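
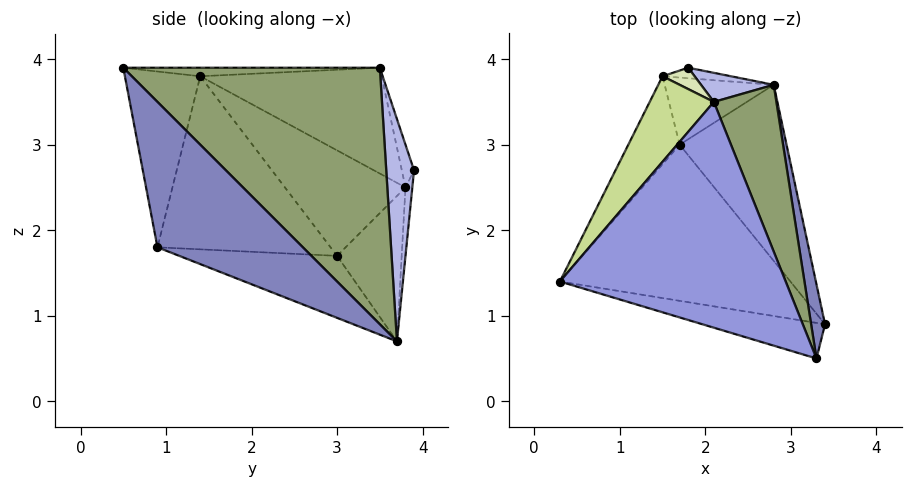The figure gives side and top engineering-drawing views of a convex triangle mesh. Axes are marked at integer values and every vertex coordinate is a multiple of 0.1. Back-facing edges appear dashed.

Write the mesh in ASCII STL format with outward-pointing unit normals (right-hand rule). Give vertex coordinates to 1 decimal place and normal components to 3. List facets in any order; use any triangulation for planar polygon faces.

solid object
 facet normal -0.276 -0.942 -0.193
  outer loop
   vertex 3.3 0.5 3.9
   vertex 0.3 1.4 3.8
   vertex 3.4 0.9 1.8
  endloop
 endfacet
 facet normal 0.966 0.243 0.092
  outer loop
   vertex 2.8 3.7 0.7
   vertex 3.3 0.5 3.9
   vertex 3.4 0.9 1.8
  endloop
 endfacet
 facet normal -0.038 -0.015 0.999
  outer loop
   vertex 2.1 3.5 3.9
   vertex 0.3 1.4 3.8
   vertex 3.3 0.5 3.9
  endloop
 endfacet
 facet normal 0.494 0.855 0.161
  outer loop
   vertex 2.1 3.5 3.9
   vertex 2.8 3.7 0.7
   vertex 1.8 3.9 2.7
  endloop
 endfacet
 facet normal 0.906 0.362 0.221
  outer loop
   vertex 2.1 3.5 3.9
   vertex 3.3 0.5 3.9
   vertex 2.8 3.7 0.7
  endloop
 endfacet
 facet normal -0.192 0.962 -0.192
  outer loop
   vertex 1.5 3.8 2.5
   vertex 1.8 3.9 2.7
   vertex 2.8 3.7 0.7
  endloop
 endfacet
 facet normal -0.698 0.578 0.423
  outer loop
   vertex 1.5 3.8 2.5
   vertex 0.3 1.4 3.8
   vertex 2.1 3.5 3.9
  endloop
 endfacet
 facet normal -0.512 0.768 0.384
  outer loop
   vertex 1.5 3.8 2.5
   vertex 2.1 3.5 3.9
   vertex 1.8 3.9 2.7
  endloop
 endfacet
 facet normal -0.880 0.208 -0.428
  outer loop
   vertex 1.7 3.0 1.7
   vertex 0.3 1.4 3.8
   vertex 1.5 3.8 2.5
  endloop
 endfacet
 facet normal -0.743 0.371 -0.557
  outer loop
   vertex 1.7 3.0 1.7
   vertex 1.5 3.8 2.5
   vertex 2.8 3.7 0.7
  endloop
 endfacet
 facet normal -0.532 -0.464 -0.708
  outer loop
   vertex 1.7 3.0 1.7
   vertex 3.4 0.9 1.8
   vertex 0.3 1.4 3.8
  endloop
 endfacet
 facet normal -0.458 -0.408 -0.790
  outer loop
   vertex 1.7 3.0 1.7
   vertex 2.8 3.7 0.7
   vertex 3.4 0.9 1.8
  endloop
 endfacet
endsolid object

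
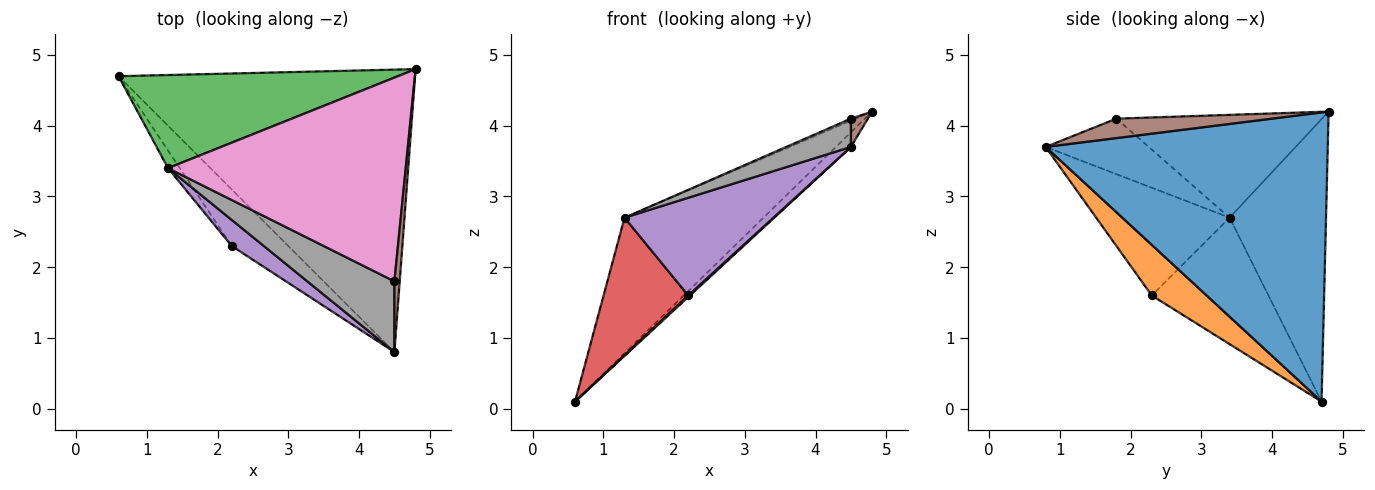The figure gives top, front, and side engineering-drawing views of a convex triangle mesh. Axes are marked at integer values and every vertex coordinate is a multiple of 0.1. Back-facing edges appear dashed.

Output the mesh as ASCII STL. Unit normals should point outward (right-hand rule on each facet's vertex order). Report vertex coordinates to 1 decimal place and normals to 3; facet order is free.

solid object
 facet normal 0.698 0.037 -0.716
  outer loop
   vertex 4.5 0.8 3.7
   vertex 0.6 4.7 0.1
   vertex 4.8 4.8 4.2
  endloop
 endfacet
 facet normal 0.666 -0.021 -0.745
  outer loop
   vertex 2.2 2.3 1.6
   vertex 0.6 4.7 0.1
   vertex 4.5 0.8 3.7
  endloop
 endfacet
 facet normal -0.497 0.715 0.491
  outer loop
   vertex 1.3 3.4 2.7
   vertex 4.8 4.8 4.2
   vertex 0.6 4.7 0.1
  endloop
 endfacet
 facet normal -0.807 -0.585 -0.075
  outer loop
   vertex 1.3 3.4 2.7
   vertex 0.6 4.7 0.1
   vertex 2.2 2.3 1.6
  endloop
 endfacet
 facet normal -0.654 -0.730 0.195
  outer loop
   vertex 1.3 3.4 2.7
   vertex 2.2 2.3 1.6
   vertex 4.5 0.8 3.7
  endloop
 endfacet
 facet normal 0.959 -0.105 0.262
  outer loop
   vertex 4.5 1.8 4.1
   vertex 4.5 0.8 3.7
   vertex 4.8 4.8 4.2
  endloop
 endfacet
 facet normal -0.397 0.009 0.918
  outer loop
   vertex 4.5 1.8 4.1
   vertex 4.8 4.8 4.2
   vertex 1.3 3.4 2.7
  endloop
 endfacet
 facet normal -0.509 -0.320 0.799
  outer loop
   vertex 4.5 1.8 4.1
   vertex 1.3 3.4 2.7
   vertex 4.5 0.8 3.7
  endloop
 endfacet
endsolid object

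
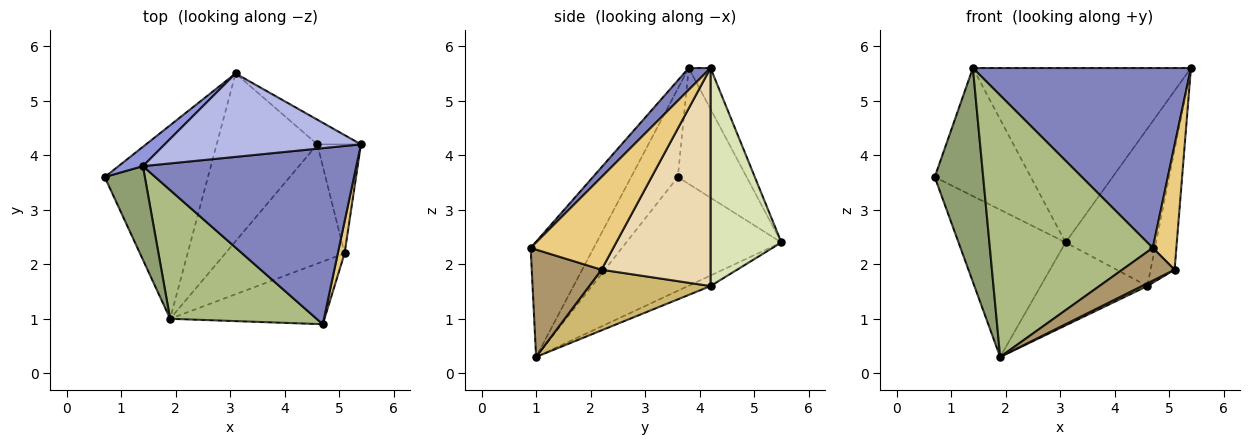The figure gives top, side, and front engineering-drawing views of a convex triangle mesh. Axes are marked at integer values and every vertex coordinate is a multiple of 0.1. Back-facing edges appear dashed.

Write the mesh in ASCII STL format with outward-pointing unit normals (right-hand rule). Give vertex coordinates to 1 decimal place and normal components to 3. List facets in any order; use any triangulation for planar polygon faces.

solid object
 facet normal -0.659 0.455 -0.598
  outer loop
   vertex 1.9 1.0 0.3
   vertex 0.7 3.6 3.6
   vertex 3.1 5.5 2.4
  endloop
 endfacet
 facet normal 0.071 -0.713 0.698
  outer loop
   vertex 1.4 3.8 5.6
   vertex 4.7 0.9 2.3
   vertex 5.4 4.2 5.6
  endloop
 endfacet
 facet normal -0.578 0.807 0.122
  outer loop
   vertex 1.4 3.8 5.6
   vertex 3.1 5.5 2.4
   vertex 0.7 3.6 3.6
  endloop
 endfacet
 facet normal -0.090 0.899 0.430
  outer loop
   vertex 1.4 3.8 5.6
   vertex 5.4 4.2 5.6
   vertex 3.1 5.5 2.4
  endloop
 endfacet
 facet normal -0.662 -0.687 0.300
  outer loop
   vertex 1.4 3.8 5.6
   vertex 0.7 3.6 3.6
   vertex 1.9 1.0 0.3
  endloop
 endfacet
 facet normal -0.328 -0.848 0.417
  outer loop
   vertex 1.4 3.8 5.6
   vertex 1.9 1.0 0.3
   vertex 4.7 0.9 2.3
  endloop
 endfacet
 facet normal -0.093 0.441 -0.892
  outer loop
   vertex 4.6 4.2 1.6
   vertex 1.9 1.0 0.3
   vertex 3.1 5.5 2.4
  endloop
 endfacet
 facet normal 0.612 0.781 -0.122
  outer loop
   vertex 4.6 4.2 1.6
   vertex 3.1 5.5 2.4
   vertex 5.4 4.2 5.6
  endloop
 endfacet
 facet normal 0.525 -0.394 -0.755
  outer loop
   vertex 5.1 2.2 1.9
   vertex 4.7 0.9 2.3
   vertex 1.9 1.0 0.3
  endloop
 endfacet
 facet normal 0.453 -0.020 -0.891
  outer loop
   vertex 5.1 2.2 1.9
   vertex 1.9 1.0 0.3
   vertex 4.6 4.2 1.6
  endloop
 endfacet
 facet normal 0.959 -0.274 0.070
  outer loop
   vertex 5.1 2.2 1.9
   vertex 5.4 4.2 5.6
   vertex 4.7 0.9 2.3
  endloop
 endfacet
 facet normal 0.959 0.211 -0.192
  outer loop
   vertex 5.1 2.2 1.9
   vertex 4.6 4.2 1.6
   vertex 5.4 4.2 5.6
  endloop
 endfacet
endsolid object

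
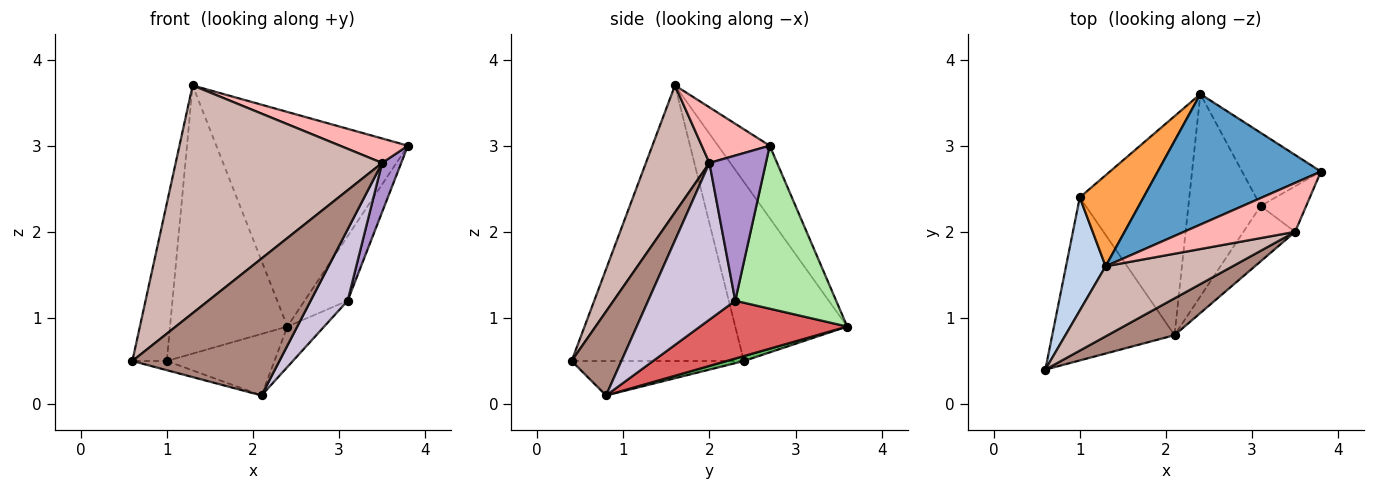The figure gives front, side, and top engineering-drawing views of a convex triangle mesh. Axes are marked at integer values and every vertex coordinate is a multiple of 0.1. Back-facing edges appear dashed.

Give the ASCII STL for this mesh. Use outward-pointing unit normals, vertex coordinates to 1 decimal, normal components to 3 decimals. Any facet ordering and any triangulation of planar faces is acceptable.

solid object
 facet normal -0.225 0.833 0.506
  outer loop
   vertex 1.3 1.6 3.7
   vertex 3.8 2.7 3.0
   vertex 2.4 3.6 0.9
  endloop
 endfacet
 facet normal -0.971 0.194 0.140
  outer loop
   vertex 1.0 2.4 0.5
   vertex 0.6 0.4 0.5
   vertex 1.3 1.6 3.7
  endloop
 endfacet
 facet normal -0.670 0.703 0.239
  outer loop
   vertex 1.0 2.4 0.5
   vertex 1.3 1.6 3.7
   vertex 2.4 3.6 0.9
  endloop
 endfacet
 facet normal -0.271 0.054 -0.961
  outer loop
   vertex 1.0 2.4 0.5
   vertex 2.1 0.8 0.1
   vertex 0.6 0.4 0.5
  endloop
 endfacet
 facet normal 0.043 0.270 -0.962
  outer loop
   vertex 1.0 2.4 0.5
   vertex 2.4 3.6 0.9
   vertex 2.1 0.8 0.1
  endloop
 endfacet
 facet normal 0.840 0.359 -0.406
  outer loop
   vertex 3.1 2.3 1.2
   vertex 2.4 3.6 0.9
   vertex 3.8 2.7 3.0
  endloop
 endfacet
 facet normal 0.617 0.154 -0.772
  outer loop
   vertex 3.1 2.3 1.2
   vertex 2.1 0.8 0.1
   vertex 2.4 3.6 0.9
  endloop
 endfacet
 facet normal 0.408 -0.408 0.816
  outer loop
   vertex 3.5 2.0 2.8
   vertex 3.8 2.7 3.0
   vertex 1.3 1.6 3.7
  endloop
 endfacet
 facet normal 0.908 -0.308 -0.285
  outer loop
   vertex 3.5 2.0 2.8
   vertex 3.1 2.3 1.2
   vertex 3.8 2.7 3.0
  endloop
 endfacet
 facet normal 0.881 -0.374 -0.290
  outer loop
   vertex 3.5 2.0 2.8
   vertex 2.1 0.8 0.1
   vertex 3.1 2.3 1.2
  endloop
 endfacet
 facet normal 0.311 -0.918 0.247
  outer loop
   vertex 3.5 2.0 2.8
   vertex 0.6 0.4 0.5
   vertex 2.1 0.8 0.1
  endloop
 endfacet
 facet normal 0.282 -0.917 0.282
  outer loop
   vertex 3.5 2.0 2.8
   vertex 1.3 1.6 3.7
   vertex 0.6 0.4 0.5
  endloop
 endfacet
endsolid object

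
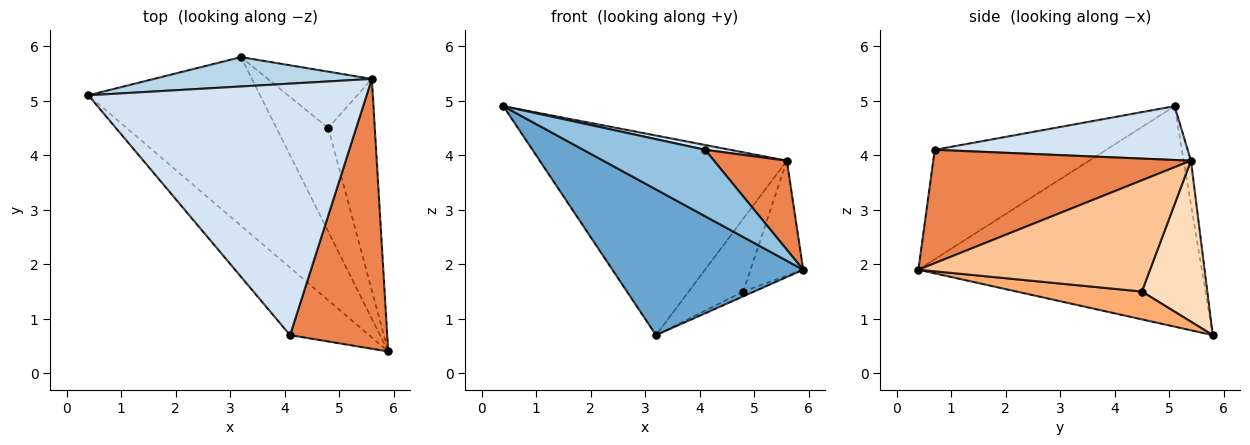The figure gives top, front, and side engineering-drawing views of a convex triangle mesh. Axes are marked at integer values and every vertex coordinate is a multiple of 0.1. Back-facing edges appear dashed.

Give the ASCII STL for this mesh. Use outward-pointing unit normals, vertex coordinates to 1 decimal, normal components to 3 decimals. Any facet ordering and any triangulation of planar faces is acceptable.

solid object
 facet normal -0.697 -0.469 -0.543
  outer loop
   vertex 3.2 5.8 0.7
   vertex 5.9 0.4 1.9
   vertex 0.4 5.1 4.9
  endloop
 endfacet
 facet normal -0.703 -0.499 -0.507
  outer loop
   vertex 4.1 0.7 4.1
   vertex 0.4 5.1 4.9
   vertex 5.9 0.4 1.9
  endloop
 endfacet
 facet normal -0.029 0.989 0.145
  outer loop
   vertex 5.6 5.4 3.9
   vertex 3.2 5.8 0.7
   vertex 0.4 5.1 4.9
  endloop
 endfacet
 facet normal 0.190 -0.019 0.982
  outer loop
   vertex 5.6 5.4 3.9
   vertex 0.4 5.1 4.9
   vertex 4.1 0.7 4.1
  endloop
 endfacet
 facet normal 0.742 -0.210 0.636
  outer loop
   vertex 5.6 5.4 3.9
   vertex 4.1 0.7 4.1
   vertex 5.9 0.4 1.9
  endloop
 endfacet
 facet normal 0.473 0.041 -0.880
  outer loop
   vertex 4.8 4.5 1.5
   vertex 5.9 0.4 1.9
   vertex 3.2 5.8 0.7
  endloop
 endfacet
 facet normal 0.903 0.205 -0.378
  outer loop
   vertex 4.8 4.5 1.5
   vertex 5.6 5.4 3.9
   vertex 5.9 0.4 1.9
  endloop
 endfacet
 facet normal 0.688 0.573 -0.444
  outer loop
   vertex 4.8 4.5 1.5
   vertex 3.2 5.8 0.7
   vertex 5.6 5.4 3.9
  endloop
 endfacet
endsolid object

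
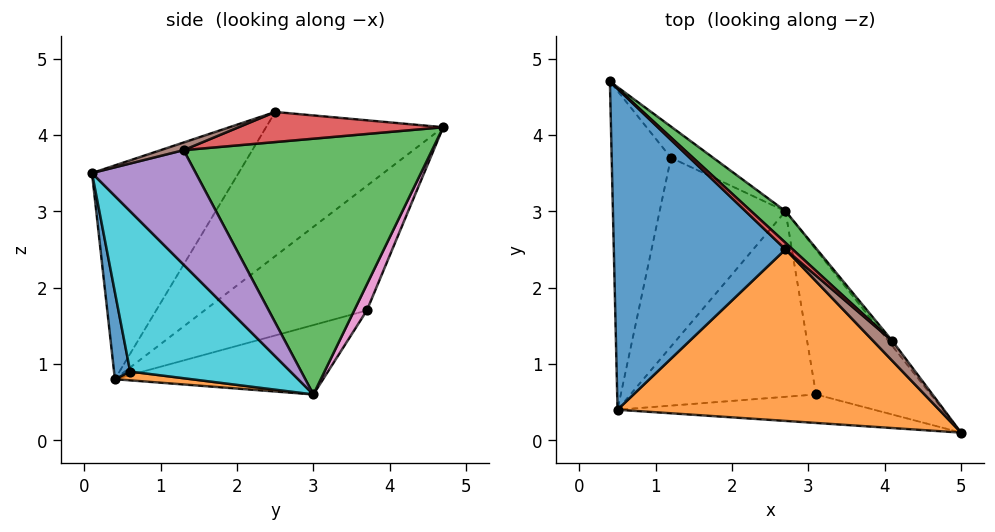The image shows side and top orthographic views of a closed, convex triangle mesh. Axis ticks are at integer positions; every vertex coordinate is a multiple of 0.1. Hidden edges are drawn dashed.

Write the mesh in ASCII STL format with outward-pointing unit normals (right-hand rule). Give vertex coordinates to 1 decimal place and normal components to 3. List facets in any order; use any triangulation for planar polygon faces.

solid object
 facet normal -0.551 -0.516 0.656
  outer loop
   vertex 0.5 0.4 0.8
   vertex 2.7 2.5 4.3
   vertex 0.4 4.7 4.1
  endloop
 endfacet
 facet normal -0.431 -0.629 0.648
  outer loop
   vertex 0.5 0.4 0.8
   vertex 5.0 0.1 3.5
   vertex 2.7 2.5 4.3
  endloop
 endfacet
 facet normal 0.678 0.730 0.091
  outer loop
   vertex 4.1 1.3 3.8
   vertex 2.7 3.0 0.6
   vertex 0.4 4.7 4.1
  endloop
 endfacet
 facet normal 0.675 0.720 0.161
  outer loop
   vertex 4.1 1.3 3.8
   vertex 0.4 4.7 4.1
   vertex 2.7 2.5 4.3
  endloop
 endfacet
 facet normal 0.796 0.604 -0.027
  outer loop
   vertex 4.1 1.3 3.8
   vertex 5.0 0.1 3.5
   vertex 2.7 3.0 0.6
  endloop
 endfacet
 facet normal 0.371 0.046 0.927
  outer loop
   vertex 4.1 1.3 3.8
   vertex 2.7 2.5 4.3
   vertex 5.0 0.1 3.5
  endloop
 endfacet
 facet normal 0.198 0.927 -0.320
  outer loop
   vertex 1.2 3.7 1.7
   vertex 0.4 4.7 4.1
   vertex 2.7 3.0 0.6
  endloop
 endfacet
 facet normal -0.863 0.295 -0.411
  outer loop
   vertex 1.2 3.7 1.7
   vertex 0.5 0.4 0.8
   vertex 0.4 4.7 4.1
  endloop
 endfacet
 facet normal -0.457 0.323 -0.829
  outer loop
   vertex 1.2 3.7 1.7
   vertex 2.7 3.0 0.6
   vertex 0.5 0.4 0.8
  endloop
 endfacet
 facet normal 0.812 0.063 -0.581
  outer loop
   vertex 3.1 0.6 0.9
   vertex 2.7 3.0 0.6
   vertex 5.0 0.1 3.5
  endloop
 endfacet
 facet normal 0.084 -0.965 -0.247
  outer loop
   vertex 3.1 0.6 0.9
   vertex 5.0 0.1 3.5
   vertex 0.5 0.4 0.8
  endloop
 endfacet
 facet normal 0.047 -0.116 -0.992
  outer loop
   vertex 3.1 0.6 0.9
   vertex 0.5 0.4 0.8
   vertex 2.7 3.0 0.6
  endloop
 endfacet
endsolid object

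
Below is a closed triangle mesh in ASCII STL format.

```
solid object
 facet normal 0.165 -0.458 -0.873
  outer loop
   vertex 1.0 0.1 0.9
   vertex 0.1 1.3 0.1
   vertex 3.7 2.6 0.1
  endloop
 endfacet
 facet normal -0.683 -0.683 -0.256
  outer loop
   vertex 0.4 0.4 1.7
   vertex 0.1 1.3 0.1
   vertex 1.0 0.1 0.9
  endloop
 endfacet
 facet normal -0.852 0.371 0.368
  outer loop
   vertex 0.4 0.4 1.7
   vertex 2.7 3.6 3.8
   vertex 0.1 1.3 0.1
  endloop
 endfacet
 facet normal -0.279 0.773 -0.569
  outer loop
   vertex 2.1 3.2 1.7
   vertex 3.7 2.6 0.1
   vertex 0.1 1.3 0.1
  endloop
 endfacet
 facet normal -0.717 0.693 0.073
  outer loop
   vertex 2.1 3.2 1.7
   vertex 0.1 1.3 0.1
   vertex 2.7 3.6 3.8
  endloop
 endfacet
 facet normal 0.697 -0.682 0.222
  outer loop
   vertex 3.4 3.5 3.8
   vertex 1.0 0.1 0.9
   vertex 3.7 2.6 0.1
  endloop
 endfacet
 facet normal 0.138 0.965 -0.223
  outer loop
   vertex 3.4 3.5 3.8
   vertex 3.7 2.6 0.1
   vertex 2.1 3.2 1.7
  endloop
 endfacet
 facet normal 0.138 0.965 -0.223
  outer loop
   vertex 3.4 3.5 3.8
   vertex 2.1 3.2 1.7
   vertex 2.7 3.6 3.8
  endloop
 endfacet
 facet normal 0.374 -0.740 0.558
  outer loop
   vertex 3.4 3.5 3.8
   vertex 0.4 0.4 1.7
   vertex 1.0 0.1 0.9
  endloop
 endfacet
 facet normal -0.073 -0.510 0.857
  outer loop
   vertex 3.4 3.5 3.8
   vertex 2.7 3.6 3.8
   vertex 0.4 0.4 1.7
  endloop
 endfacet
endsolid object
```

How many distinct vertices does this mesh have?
7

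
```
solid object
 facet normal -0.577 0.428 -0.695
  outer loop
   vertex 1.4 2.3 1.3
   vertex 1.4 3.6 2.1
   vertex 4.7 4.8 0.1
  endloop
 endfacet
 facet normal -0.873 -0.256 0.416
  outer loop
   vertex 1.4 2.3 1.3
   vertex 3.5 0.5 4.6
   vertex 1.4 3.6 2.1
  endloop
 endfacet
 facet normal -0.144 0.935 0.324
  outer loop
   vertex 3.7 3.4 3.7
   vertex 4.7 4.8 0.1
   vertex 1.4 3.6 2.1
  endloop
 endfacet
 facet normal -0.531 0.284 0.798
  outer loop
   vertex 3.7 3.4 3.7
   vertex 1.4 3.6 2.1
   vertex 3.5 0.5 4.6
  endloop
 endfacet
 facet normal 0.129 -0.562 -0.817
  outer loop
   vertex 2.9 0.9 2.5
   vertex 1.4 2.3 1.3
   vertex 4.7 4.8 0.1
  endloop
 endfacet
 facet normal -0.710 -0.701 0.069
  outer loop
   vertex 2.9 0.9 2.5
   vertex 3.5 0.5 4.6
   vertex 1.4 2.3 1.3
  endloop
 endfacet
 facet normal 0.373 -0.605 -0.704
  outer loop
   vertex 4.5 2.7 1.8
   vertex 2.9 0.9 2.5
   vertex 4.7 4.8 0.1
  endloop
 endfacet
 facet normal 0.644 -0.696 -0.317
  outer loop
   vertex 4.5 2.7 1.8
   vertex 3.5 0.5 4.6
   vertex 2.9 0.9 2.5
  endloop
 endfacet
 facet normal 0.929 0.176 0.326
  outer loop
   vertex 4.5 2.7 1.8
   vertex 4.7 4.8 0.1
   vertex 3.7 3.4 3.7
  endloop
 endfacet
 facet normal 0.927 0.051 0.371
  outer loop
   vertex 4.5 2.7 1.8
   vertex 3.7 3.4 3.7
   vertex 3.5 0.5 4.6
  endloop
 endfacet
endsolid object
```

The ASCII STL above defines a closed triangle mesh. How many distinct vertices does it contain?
7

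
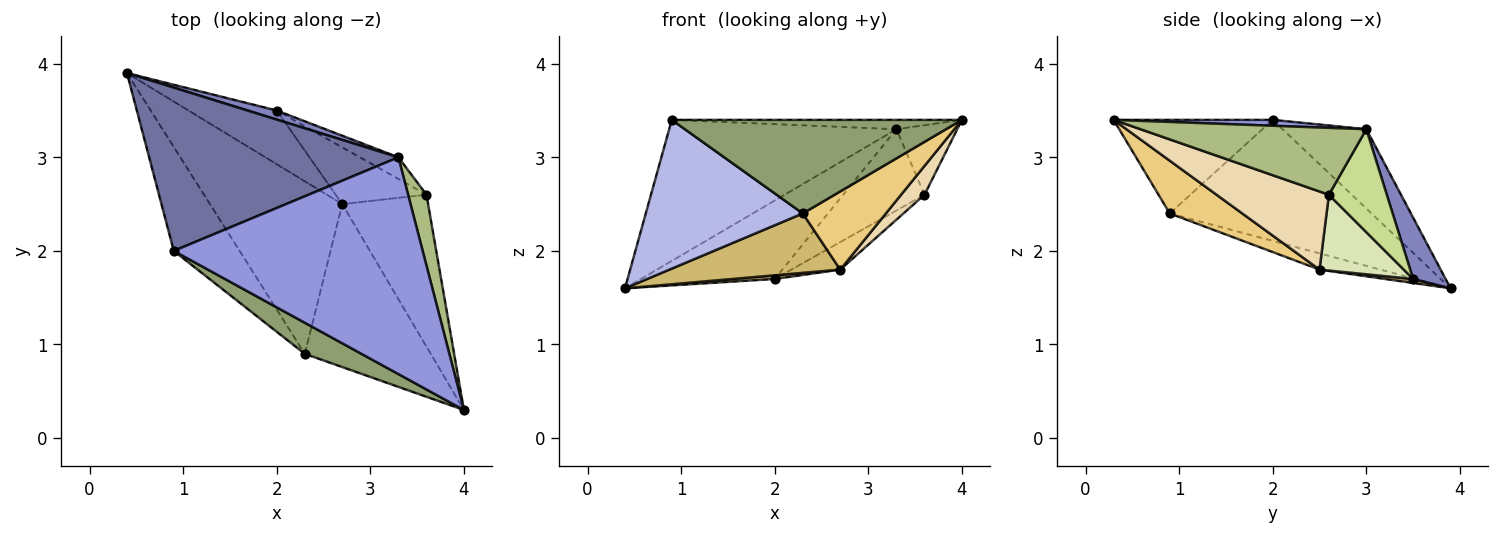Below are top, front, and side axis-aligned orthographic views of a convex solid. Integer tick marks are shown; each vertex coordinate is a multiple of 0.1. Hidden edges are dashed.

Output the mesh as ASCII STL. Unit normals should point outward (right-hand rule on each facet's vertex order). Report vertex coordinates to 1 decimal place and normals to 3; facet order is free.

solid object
 facet normal -0.234 0.635 0.736
  outer loop
   vertex 3.3 3.0 3.3
   vertex 0.4 3.9 1.6
   vertex 0.9 2.0 3.4
  endloop
 endfacet
 facet normal 0.234 0.966 0.111
  outer loop
   vertex 3.3 3.0 3.3
   vertex 2.0 3.5 1.7
   vertex 0.4 3.9 1.6
  endloop
 endfacet
 facet normal 0.024 0.043 0.999
  outer loop
   vertex 3.3 3.0 3.3
   vertex 0.9 2.0 3.4
   vertex 4.0 0.3 3.4
  endloop
 endfacet
 facet normal -0.725 -0.564 -0.394
  outer loop
   vertex 2.3 0.9 2.4
   vertex 0.9 2.0 3.4
   vertex 0.4 3.9 1.6
  endloop
 endfacet
 facet normal -0.462 -0.842 0.280
  outer loop
   vertex 2.3 0.9 2.4
   vertex 4.0 0.3 3.4
   vertex 0.9 2.0 3.4
  endloop
 endfacet
 facet normal 0.933 0.251 0.256
  outer loop
   vertex 3.6 2.6 2.6
   vertex 3.3 3.0 3.3
   vertex 4.0 0.3 3.4
  endloop
 endfacet
 facet normal 0.567 0.796 -0.212
  outer loop
   vertex 3.6 2.6 2.6
   vertex 2.0 3.5 1.7
   vertex 3.3 3.0 3.3
  endloop
 endfacet
 facet normal 0.601 0.349 -0.719
  outer loop
   vertex 2.7 2.5 1.8
   vertex 2.0 3.5 1.7
   vertex 3.6 2.6 2.6
  endloop
 endfacet
 facet normal 0.045 -0.068 -0.997
  outer loop
   vertex 2.7 2.5 1.8
   vertex 0.4 3.9 1.6
   vertex 2.0 3.5 1.7
  endloop
 endfacet
 facet normal -0.115 -0.323 -0.939
  outer loop
   vertex 2.7 2.5 1.8
   vertex 2.3 0.9 2.4
   vertex 0.4 3.9 1.6
  endloop
 endfacet
 facet normal 0.353 -0.405 -0.843
  outer loop
   vertex 2.7 2.5 1.8
   vertex 4.0 0.3 3.4
   vertex 2.3 0.9 2.4
  endloop
 endfacet
 facet normal 0.667 -0.139 -0.732
  outer loop
   vertex 2.7 2.5 1.8
   vertex 3.6 2.6 2.6
   vertex 4.0 0.3 3.4
  endloop
 endfacet
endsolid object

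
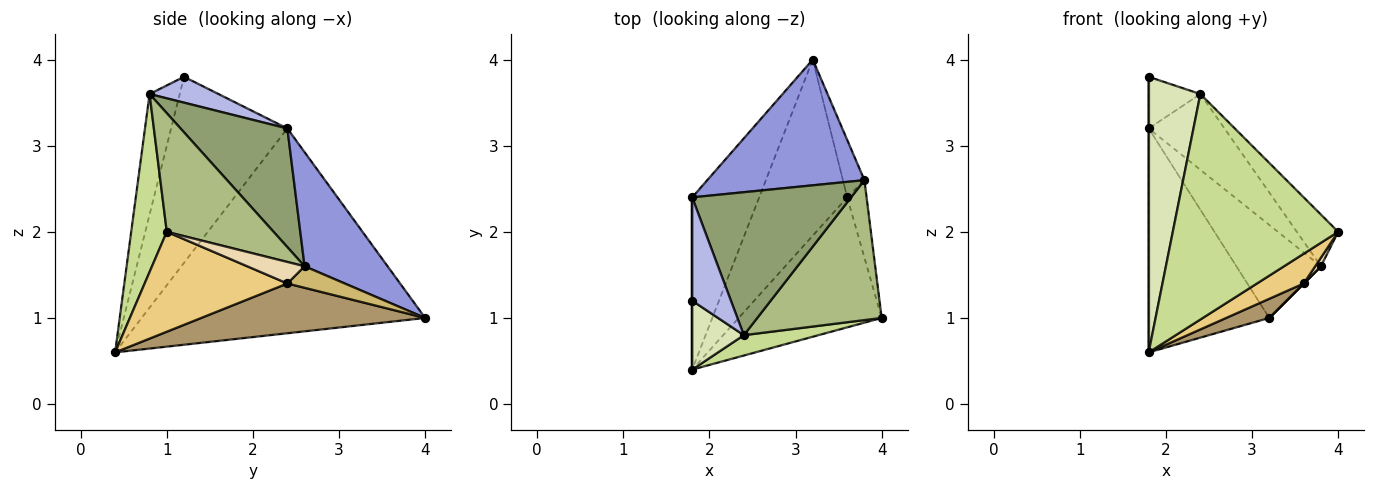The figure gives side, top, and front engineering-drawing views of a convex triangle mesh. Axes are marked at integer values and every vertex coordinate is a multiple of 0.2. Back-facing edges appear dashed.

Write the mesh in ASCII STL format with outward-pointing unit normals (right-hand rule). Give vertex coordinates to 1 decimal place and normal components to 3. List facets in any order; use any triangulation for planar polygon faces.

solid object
 facet normal -0.881 0.375 -0.288
  outer loop
   vertex 1.8 0.4 0.6
   vertex 1.8 2.4 3.2
   vertex 3.2 4.0 1.0
  endloop
 endfacet
 facet normal -1.000 0.000 0.000
  outer loop
   vertex 1.8 1.2 3.8
   vertex 1.8 2.4 3.2
   vertex 1.8 0.4 0.6
  endloop
 endfacet
 facet normal 0.504 0.514 0.694
  outer loop
   vertex 3.8 2.6 1.6
   vertex 3.2 4.0 1.0
   vertex 1.8 2.4 3.2
  endloop
 endfacet
 facet normal 0.512 0.384 0.768
  outer loop
   vertex 2.4 0.8 3.6
   vertex 1.8 2.4 3.2
   vertex 1.8 1.2 3.8
  endloop
 endfacet
 facet normal 0.551 0.391 0.737
  outer loop
   vertex 2.4 0.8 3.6
   vertex 3.8 2.6 1.6
   vertex 1.8 2.4 3.2
  endloop
 endfacet
 facet normal 0.667 0.258 0.699
  outer loop
   vertex 2.4 0.8 3.6
   vertex 4.0 1.0 2.0
   vertex 3.8 2.6 1.6
  endloop
 endfacet
 facet normal 0.210 -0.974 0.088
  outer loop
   vertex 2.4 0.8 3.6
   vertex 1.8 0.4 0.6
   vertex 4.0 1.0 2.0
  endloop
 endfacet
 facet normal -0.493 -0.844 0.211
  outer loop
   vertex 2.4 0.8 3.6
   vertex 1.8 1.2 3.8
   vertex 1.8 0.4 0.6
  endloop
 endfacet
 facet normal 0.490 -0.094 -0.867
  outer loop
   vertex 3.6 2.4 1.4
   vertex 1.8 0.4 0.6
   vertex 3.2 4.0 1.0
  endloop
 endfacet
 facet normal 0.707 0.000 -0.707
  outer loop
   vertex 3.6 2.4 1.4
   vertex 3.2 4.0 1.0
   vertex 3.8 2.6 1.6
  endloop
 endfacet
 facet normal 0.563 -0.184 -0.806
  outer loop
   vertex 3.6 2.4 1.4
   vertex 4.0 1.0 2.0
   vertex 1.8 0.4 0.6
  endloop
 endfacet
 facet normal 0.741 -0.074 -0.667
  outer loop
   vertex 3.6 2.4 1.4
   vertex 3.8 2.6 1.6
   vertex 4.0 1.0 2.0
  endloop
 endfacet
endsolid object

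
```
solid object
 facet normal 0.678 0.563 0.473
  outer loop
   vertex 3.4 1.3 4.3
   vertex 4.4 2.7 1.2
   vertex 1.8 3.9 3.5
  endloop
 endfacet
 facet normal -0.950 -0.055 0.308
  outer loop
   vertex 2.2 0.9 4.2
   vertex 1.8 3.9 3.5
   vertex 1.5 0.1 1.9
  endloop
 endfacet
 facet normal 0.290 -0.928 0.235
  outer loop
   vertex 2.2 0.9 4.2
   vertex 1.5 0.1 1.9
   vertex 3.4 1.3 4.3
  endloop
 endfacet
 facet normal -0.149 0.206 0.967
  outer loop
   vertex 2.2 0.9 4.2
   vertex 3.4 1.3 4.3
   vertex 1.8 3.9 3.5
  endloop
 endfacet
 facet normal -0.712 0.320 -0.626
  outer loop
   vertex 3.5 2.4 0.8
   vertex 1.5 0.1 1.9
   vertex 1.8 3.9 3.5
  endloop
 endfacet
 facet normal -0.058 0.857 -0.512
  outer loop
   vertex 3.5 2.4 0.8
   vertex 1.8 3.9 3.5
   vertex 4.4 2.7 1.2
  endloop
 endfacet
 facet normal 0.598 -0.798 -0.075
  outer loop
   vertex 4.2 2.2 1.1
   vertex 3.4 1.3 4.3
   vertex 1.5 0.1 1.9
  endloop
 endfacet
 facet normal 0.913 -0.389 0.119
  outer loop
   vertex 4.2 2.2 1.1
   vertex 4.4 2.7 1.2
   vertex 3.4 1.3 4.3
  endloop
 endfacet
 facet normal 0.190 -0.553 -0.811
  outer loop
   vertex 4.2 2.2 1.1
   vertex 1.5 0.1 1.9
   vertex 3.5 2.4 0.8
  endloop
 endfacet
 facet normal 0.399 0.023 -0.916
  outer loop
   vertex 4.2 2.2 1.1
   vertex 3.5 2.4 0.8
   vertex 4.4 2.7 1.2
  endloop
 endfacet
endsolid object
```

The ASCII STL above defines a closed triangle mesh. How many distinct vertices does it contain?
7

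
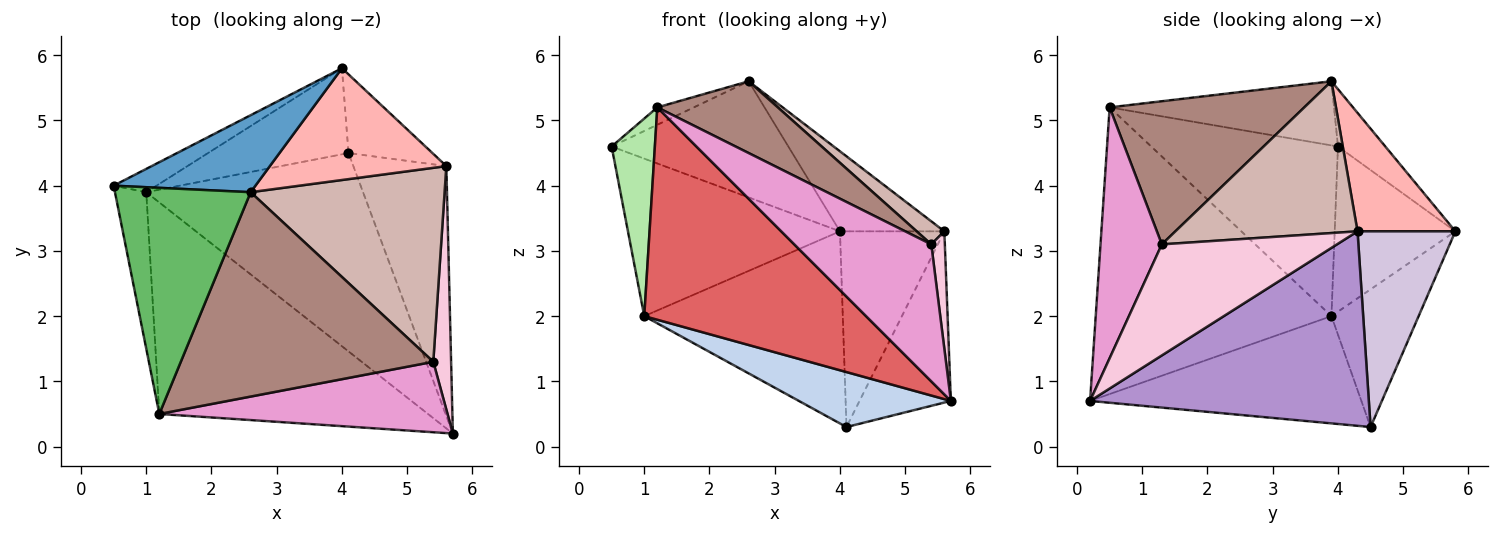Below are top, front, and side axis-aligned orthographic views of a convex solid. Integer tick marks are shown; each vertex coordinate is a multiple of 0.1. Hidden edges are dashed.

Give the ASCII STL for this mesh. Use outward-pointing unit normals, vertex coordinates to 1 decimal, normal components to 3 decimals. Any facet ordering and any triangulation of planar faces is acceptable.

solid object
 facet normal -0.218 0.813 0.539
  outer loop
   vertex 2.6 3.9 5.6
   vertex 4.0 5.8 3.3
   vertex 0.5 4.0 4.6
  endloop
 endfacet
 facet normal -0.430 -0.241 -0.870
  outer loop
   vertex 1.0 3.9 2.0
   vertex 4.1 4.5 0.3
   vertex 5.7 0.2 0.7
  endloop
 endfacet
 facet normal -0.491 0.862 -0.128
  outer loop
   vertex 1.0 3.9 2.0
   vertex 0.5 4.0 4.6
   vertex 4.0 5.8 3.3
  endloop
 endfacet
 facet normal -0.372 0.847 -0.379
  outer loop
   vertex 1.0 3.9 2.0
   vertex 4.0 5.8 3.3
   vertex 4.1 4.5 0.3
  endloop
 endfacet
 facet normal -0.426 0.069 0.902
  outer loop
   vertex 1.2 0.5 5.2
   vertex 2.6 3.9 5.6
   vertex 0.5 4.0 4.6
  endloop
 endfacet
 facet normal -0.959 -0.222 -0.176
  outer loop
   vertex 1.2 0.5 5.2
   vertex 0.5 4.0 4.6
   vertex 1.0 3.9 2.0
  endloop
 endfacet
 facet normal -0.602 -0.566 -0.564
  outer loop
   vertex 1.2 0.5 5.2
   vertex 1.0 3.9 2.0
   vertex 5.7 0.2 0.7
  endloop
 endfacet
 facet normal 0.479 0.511 0.714
  outer loop
   vertex 5.6 4.3 3.3
   vertex 4.0 5.8 3.3
   vertex 2.6 3.9 5.6
  endloop
 endfacet
 facet normal 0.865 0.283 -0.414
  outer loop
   vertex 5.6 4.3 3.3
   vertex 5.7 0.2 0.7
   vertex 4.1 4.5 0.3
  endloop
 endfacet
 facet normal 0.656 0.700 -0.281
  outer loop
   vertex 5.6 4.3 3.3
   vertex 4.1 4.5 0.3
   vertex 4.0 5.8 3.3
  endloop
 endfacet
 facet normal 0.472 -0.292 0.832
  outer loop
   vertex 5.4 1.3 3.1
   vertex 2.6 3.9 5.6
   vertex 1.2 0.5 5.2
  endloop
 endfacet
 facet normal 0.614 -0.093 0.784
  outer loop
   vertex 5.4 1.3 3.1
   vertex 5.6 4.3 3.3
   vertex 2.6 3.9 5.6
  endloop
 endfacet
 facet normal 0.370 -0.826 0.425
  outer loop
   vertex 5.4 1.3 3.1
   vertex 1.2 0.5 5.2
   vertex 5.7 0.2 0.7
  endloop
 endfacet
 facet normal 0.985 -0.076 0.158
  outer loop
   vertex 5.4 1.3 3.1
   vertex 5.7 0.2 0.7
   vertex 5.6 4.3 3.3
  endloop
 endfacet
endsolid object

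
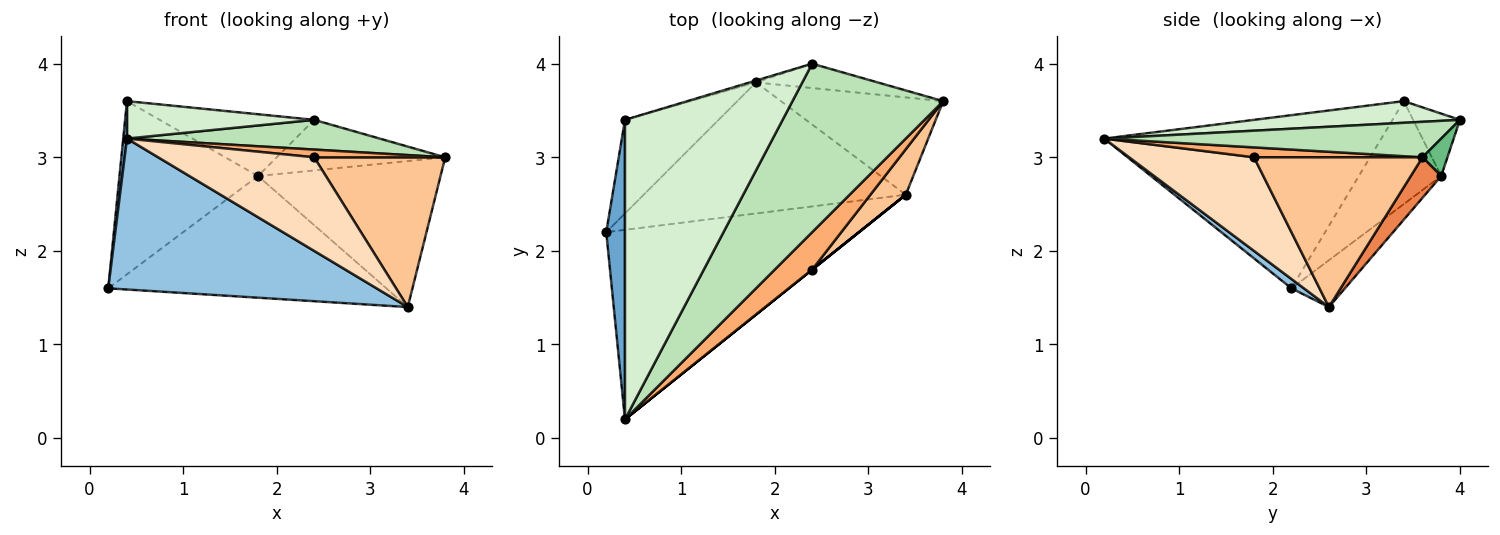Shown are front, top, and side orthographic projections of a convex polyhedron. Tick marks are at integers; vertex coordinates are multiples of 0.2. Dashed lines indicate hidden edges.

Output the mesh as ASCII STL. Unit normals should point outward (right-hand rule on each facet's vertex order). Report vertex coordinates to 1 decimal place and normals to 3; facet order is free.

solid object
 facet normal -0.994 -0.013 0.107
  outer loop
   vertex 0.4 3.4 3.6
   vertex 0.2 2.2 1.6
   vertex 0.4 0.2 3.2
  endloop
 endfacet
 facet normal 0.029 -0.623 -0.782
  outer loop
   vertex 3.4 2.6 1.4
   vertex 0.4 0.2 3.2
   vertex 0.2 2.2 1.6
  endloop
 endfacet
 facet normal -0.463 0.780 -0.421
  outer loop
   vertex 1.8 3.8 2.8
   vertex 0.2 2.2 1.6
   vertex 0.4 3.4 3.6
  endloop
 endfacet
 facet normal -0.130 0.675 -0.727
  outer loop
   vertex 1.8 3.8 2.8
   vertex 3.4 2.6 1.4
   vertex 0.2 2.2 1.6
  endloop
 endfacet
 facet normal 0.137 0.824 -0.549
  outer loop
   vertex 1.8 3.8 2.8
   vertex 3.8 3.6 3.0
   vertex 3.4 2.6 1.4
  endloop
 endfacet
 facet normal 0.251 -0.195 0.948
  outer loop
   vertex 2.4 1.8 3.0
   vertex 3.8 3.6 3.0
   vertex 0.4 0.2 3.2
  endloop
 endfacet
 facet normal 0.776 -0.604 0.183
  outer loop
   vertex 2.4 1.8 3.0
   vertex 3.4 2.6 1.4
   vertex 3.8 3.6 3.0
  endloop
 endfacet
 facet normal 0.625 -0.781 0.000
  outer loop
   vertex 2.4 1.8 3.0
   vertex 0.4 0.2 3.2
   vertex 3.4 2.6 1.4
  endloop
 endfacet
 facet normal 0.132 0.893 -0.430
  outer loop
   vertex 2.4 4.0 3.4
   vertex 3.8 3.6 3.0
   vertex 1.8 3.8 2.8
  endloop
 endfacet
 facet normal -0.290 0.957 -0.029
  outer loop
   vertex 2.4 4.0 3.4
   vertex 1.8 3.8 2.8
   vertex 0.4 3.4 3.6
  endloop
 endfacet
 facet normal 0.226 -0.169 0.959
  outer loop
   vertex 2.4 4.0 3.4
   vertex 0.4 0.2 3.2
   vertex 3.8 3.6 3.0
  endloop
 endfacet
 facet normal 0.135 -0.123 0.983
  outer loop
   vertex 2.4 4.0 3.4
   vertex 0.4 3.4 3.6
   vertex 0.4 0.2 3.2
  endloop
 endfacet
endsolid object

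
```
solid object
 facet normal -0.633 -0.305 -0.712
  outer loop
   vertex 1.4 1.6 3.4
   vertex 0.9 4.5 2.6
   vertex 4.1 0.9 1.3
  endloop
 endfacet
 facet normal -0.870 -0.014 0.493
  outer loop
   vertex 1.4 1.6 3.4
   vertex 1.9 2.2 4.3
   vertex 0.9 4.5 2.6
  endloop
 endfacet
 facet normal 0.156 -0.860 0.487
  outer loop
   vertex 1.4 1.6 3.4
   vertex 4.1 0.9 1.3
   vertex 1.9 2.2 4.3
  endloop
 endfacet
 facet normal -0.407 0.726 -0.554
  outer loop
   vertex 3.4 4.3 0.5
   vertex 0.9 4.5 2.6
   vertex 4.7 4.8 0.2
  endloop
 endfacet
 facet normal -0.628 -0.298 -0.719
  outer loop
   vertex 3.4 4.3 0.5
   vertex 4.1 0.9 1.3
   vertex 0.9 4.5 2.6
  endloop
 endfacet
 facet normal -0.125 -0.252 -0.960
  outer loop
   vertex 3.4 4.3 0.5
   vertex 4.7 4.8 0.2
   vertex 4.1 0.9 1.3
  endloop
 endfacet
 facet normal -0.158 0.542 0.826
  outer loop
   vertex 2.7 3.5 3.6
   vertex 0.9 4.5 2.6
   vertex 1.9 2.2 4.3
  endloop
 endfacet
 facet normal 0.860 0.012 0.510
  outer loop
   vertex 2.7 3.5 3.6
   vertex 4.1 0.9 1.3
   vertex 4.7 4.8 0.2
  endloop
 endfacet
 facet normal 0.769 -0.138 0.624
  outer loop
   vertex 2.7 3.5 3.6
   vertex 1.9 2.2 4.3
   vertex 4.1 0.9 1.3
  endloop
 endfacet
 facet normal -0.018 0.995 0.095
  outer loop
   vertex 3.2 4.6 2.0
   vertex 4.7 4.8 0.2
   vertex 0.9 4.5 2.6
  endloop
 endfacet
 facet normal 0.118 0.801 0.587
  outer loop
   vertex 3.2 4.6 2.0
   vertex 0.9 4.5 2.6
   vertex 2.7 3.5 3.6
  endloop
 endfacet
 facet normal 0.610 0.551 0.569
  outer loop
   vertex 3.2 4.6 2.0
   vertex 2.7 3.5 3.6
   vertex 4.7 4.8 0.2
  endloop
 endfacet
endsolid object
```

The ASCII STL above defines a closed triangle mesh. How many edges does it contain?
18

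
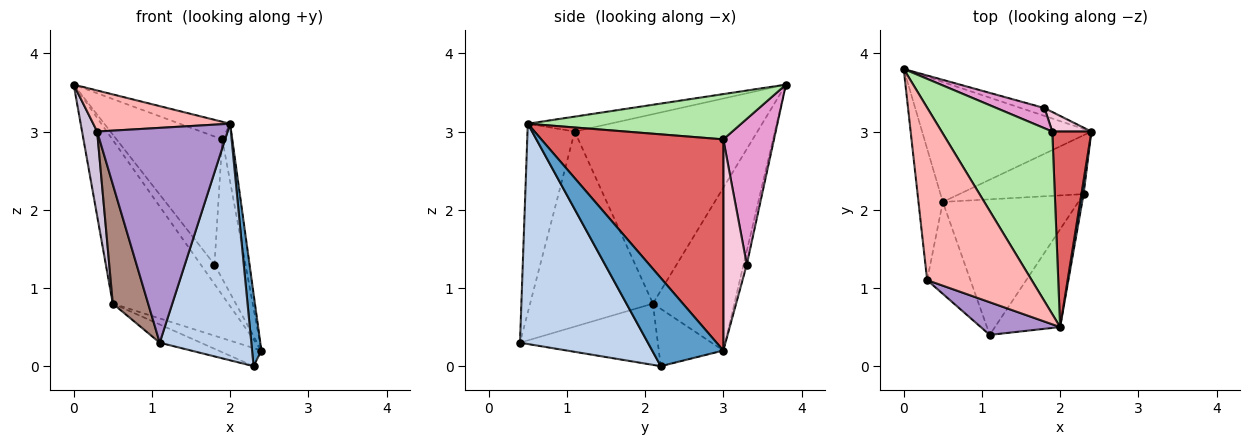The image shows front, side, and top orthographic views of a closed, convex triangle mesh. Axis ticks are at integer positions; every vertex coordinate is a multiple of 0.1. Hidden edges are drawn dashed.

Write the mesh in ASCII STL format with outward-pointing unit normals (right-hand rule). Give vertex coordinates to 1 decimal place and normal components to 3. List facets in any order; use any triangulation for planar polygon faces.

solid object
 facet normal 0.991 -0.130 0.025
  outer loop
   vertex 2.0 0.5 3.1
   vertex 2.3 2.2 0.0
   vertex 2.4 3.0 0.2
  endloop
 endfacet
 facet normal 0.791 -0.566 -0.234
  outer loop
   vertex 2.0 0.5 3.1
   vertex 1.1 0.4 0.3
   vertex 2.3 2.2 0.0
  endloop
 endfacet
 facet normal -0.494 0.701 -0.514
  outer loop
   vertex 0.5 2.1 0.8
   vertex 0.0 3.8 3.6
   vertex 2.4 3.0 0.2
  endloop
 endfacet
 facet normal -0.404 0.269 -0.874
  outer loop
   vertex 0.5 2.1 0.8
   vertex 2.4 3.0 0.2
   vertex 2.3 2.2 0.0
  endloop
 endfacet
 facet normal -0.409 0.122 -0.904
  outer loop
   vertex 0.5 2.1 0.8
   vertex 2.3 2.2 0.0
   vertex 1.1 0.4 0.3
  endloop
 endfacet
 facet normal 0.377 0.089 0.922
  outer loop
   vertex 1.9 3.0 2.9
   vertex 0.0 3.8 3.6
   vertex 2.0 0.5 3.1
  endloop
 endfacet
 facet normal 0.982 0.054 0.182
  outer loop
   vertex 1.9 3.0 2.9
   vertex 2.0 0.5 3.1
   vertex 2.4 3.0 0.2
  endloop
 endfacet
 facet normal -0.138 -0.229 0.964
  outer loop
   vertex 0.3 1.1 3.0
   vertex 2.0 0.5 3.1
   vertex 0.0 3.8 3.6
  endloop
 endfacet
 facet normal -0.337 -0.931 0.142
  outer loop
   vertex 0.3 1.1 3.0
   vertex 1.1 0.4 0.3
   vertex 2.0 0.5 3.1
  endloop
 endfacet
 facet normal -0.989 -0.082 -0.127
  outer loop
   vertex 0.3 1.1 3.0
   vertex 0.0 3.8 3.6
   vertex 0.5 2.1 0.8
  endloop
 endfacet
 facet normal -0.940 -0.270 -0.208
  outer loop
   vertex 0.3 1.1 3.0
   vertex 0.5 2.1 0.8
   vertex 1.1 0.4 0.3
  endloop
 endfacet
 facet normal -0.212 0.907 -0.363
  outer loop
   vertex 1.8 3.3 1.3
   vertex 2.4 3.0 0.2
   vertex 0.0 3.8 3.6
  endloop
 endfacet
 facet normal 0.428 0.893 0.141
  outer loop
   vertex 1.8 3.3 1.3
   vertex 0.0 3.8 3.6
   vertex 1.9 3.0 2.9
  endloop
 endfacet
 facet normal 0.600 0.792 0.111
  outer loop
   vertex 1.8 3.3 1.3
   vertex 1.9 3.0 2.9
   vertex 2.4 3.0 0.2
  endloop
 endfacet
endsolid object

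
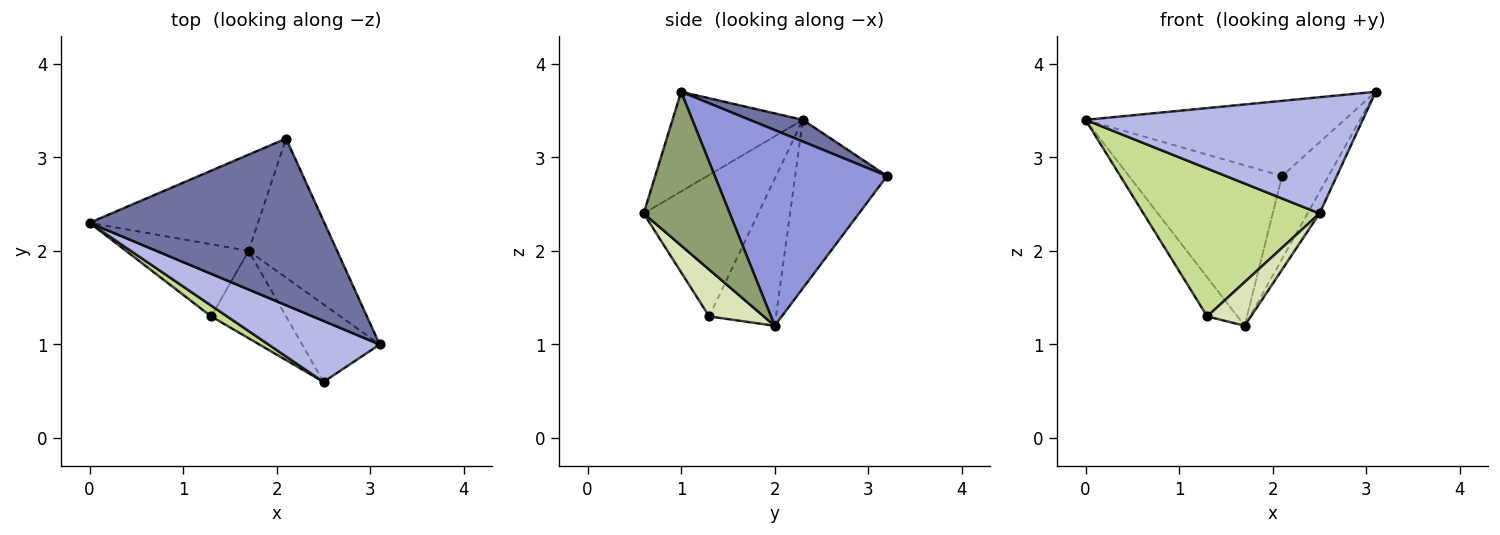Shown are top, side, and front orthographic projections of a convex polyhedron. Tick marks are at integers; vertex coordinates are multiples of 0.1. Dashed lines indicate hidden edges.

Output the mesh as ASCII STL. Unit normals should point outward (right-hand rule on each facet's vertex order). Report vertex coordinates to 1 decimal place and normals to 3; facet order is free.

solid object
 facet normal 0.084 0.410 0.908
  outer loop
   vertex 2.1 3.2 2.8
   vertex 0.0 2.3 3.4
   vertex 3.1 1.0 3.7
  endloop
 endfacet
 facet normal -0.457 0.762 -0.457
  outer loop
   vertex 1.7 2.0 1.2
   vertex 0.0 2.3 3.4
   vertex 2.1 3.2 2.8
  endloop
 endfacet
 facet normal 0.885 0.239 -0.400
  outer loop
   vertex 1.7 2.0 1.2
   vertex 2.1 3.2 2.8
   vertex 3.1 1.0 3.7
  endloop
 endfacet
 facet normal -0.384 -0.818 0.429
  outer loop
   vertex 2.5 0.6 2.4
   vertex 3.1 1.0 3.7
   vertex 0.0 2.3 3.4
  endloop
 endfacet
 facet normal 0.886 0.123 -0.447
  outer loop
   vertex 2.5 0.6 2.4
   vertex 1.7 2.0 1.2
   vertex 3.1 1.0 3.7
  endloop
 endfacet
 facet normal -0.725 0.328 -0.605
  outer loop
   vertex 1.3 1.3 1.3
   vertex 0.0 2.3 3.4
   vertex 1.7 2.0 1.2
  endloop
 endfacet
 facet normal -0.544 -0.837 0.061
  outer loop
   vertex 1.3 1.3 1.3
   vertex 2.5 0.6 2.4
   vertex 0.0 2.3 3.4
  endloop
 endfacet
 facet normal 0.488 -0.390 -0.781
  outer loop
   vertex 1.3 1.3 1.3
   vertex 1.7 2.0 1.2
   vertex 2.5 0.6 2.4
  endloop
 endfacet
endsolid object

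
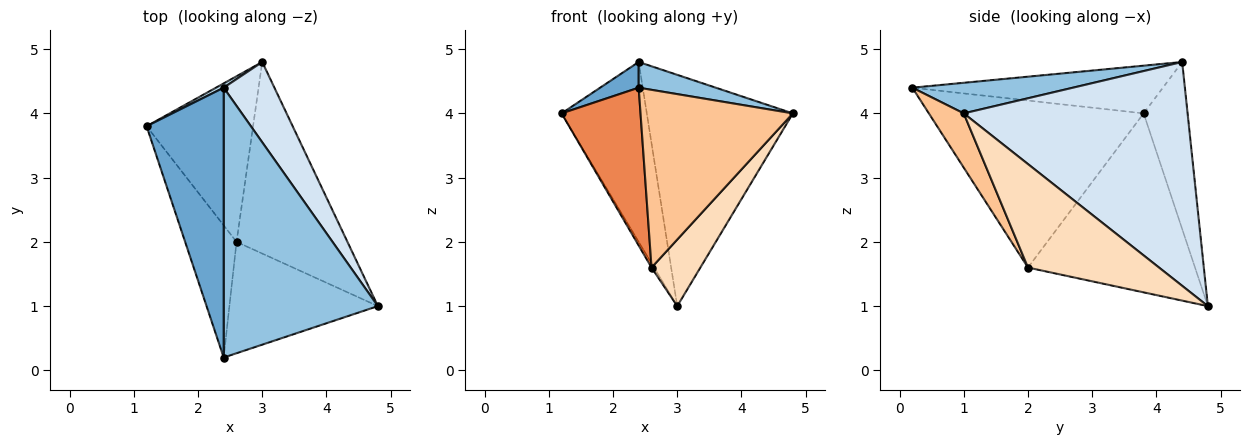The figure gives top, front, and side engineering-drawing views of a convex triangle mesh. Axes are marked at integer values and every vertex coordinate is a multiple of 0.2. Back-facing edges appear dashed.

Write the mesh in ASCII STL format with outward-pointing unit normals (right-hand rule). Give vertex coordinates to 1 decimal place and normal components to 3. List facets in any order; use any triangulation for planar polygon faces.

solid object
 facet normal -0.525 -0.081 0.847
  outer loop
   vertex 2.4 4.4 4.8
   vertex 1.2 3.8 4.0
   vertex 2.4 0.2 4.4
  endloop
 endfacet
 facet normal 0.194 -0.093 0.977
  outer loop
   vertex 2.4 4.4 4.8
   vertex 2.4 0.2 4.4
   vertex 4.8 1.0 4.0
  endloop
 endfacet
 facet normal -0.458 0.889 0.021
  outer loop
   vertex 2.4 4.4 4.8
   vertex 3.0 4.8 1.0
   vertex 1.2 3.8 4.0
  endloop
 endfacet
 facet normal 0.823 0.537 0.186
  outer loop
   vertex 2.4 4.4 4.8
   vertex 4.8 1.0 4.0
   vertex 3.0 4.8 1.0
  endloop
 endfacet
 facet normal -0.902 -0.331 -0.277
  outer loop
   vertex 2.6 2.0 1.6
   vertex 2.4 0.2 4.4
   vertex 1.2 3.8 4.0
  endloop
 endfacet
 facet normal -0.859 0.013 -0.511
  outer loop
   vertex 2.6 2.0 1.6
   vertex 1.2 3.8 4.0
   vertex 3.0 4.8 1.0
  endloop
 endfacet
 facet normal 0.190 -0.832 -0.521
  outer loop
   vertex 2.6 2.0 1.6
   vertex 4.8 1.0 4.0
   vertex 2.4 0.2 4.4
  endloop
 endfacet
 facet normal 0.661 -0.246 -0.709
  outer loop
   vertex 2.6 2.0 1.6
   vertex 3.0 4.8 1.0
   vertex 4.8 1.0 4.0
  endloop
 endfacet
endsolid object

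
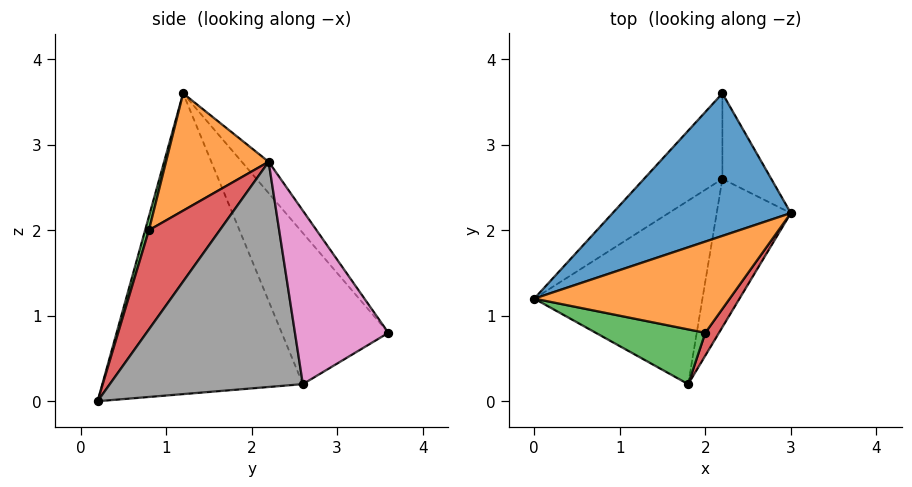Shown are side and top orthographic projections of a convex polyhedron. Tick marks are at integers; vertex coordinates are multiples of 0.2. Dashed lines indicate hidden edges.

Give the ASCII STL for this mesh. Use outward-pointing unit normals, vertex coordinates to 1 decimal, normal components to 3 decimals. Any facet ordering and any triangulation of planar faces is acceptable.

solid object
 facet normal -0.105 0.794 0.598
  outer loop
   vertex 2.2 3.6 0.8
   vertex 0.0 1.2 3.6
   vertex 3.0 2.2 2.8
  endloop
 endfacet
 facet normal 0.391 -0.651 0.651
  outer loop
   vertex 2.0 0.8 2.0
   vertex 3.0 2.2 2.8
   vertex 0.0 1.2 3.6
  endloop
 endfacet
 facet normal 0.035 -0.958 0.284
  outer loop
   vertex 2.0 0.8 2.0
   vertex 0.0 1.2 3.6
   vertex 1.8 0.2 0.0
  endloop
 endfacet
 facet normal 0.779 -0.618 0.107
  outer loop
   vertex 2.0 0.8 2.0
   vertex 1.8 0.2 0.0
   vertex 3.0 2.2 2.8
  endloop
 endfacet
 facet normal -0.856 0.266 -0.444
  outer loop
   vertex 2.2 2.6 0.2
   vertex 0.0 1.2 3.6
   vertex 2.2 3.6 0.8
  endloop
 endfacet
 facet normal -0.858 0.183 -0.480
  outer loop
   vertex 2.2 2.6 0.2
   vertex 1.8 0.2 0.0
   vertex 0.0 1.2 3.6
  endloop
 endfacet
 facet normal 0.950 0.161 -0.268
  outer loop
   vertex 2.2 2.6 0.2
   vertex 2.2 3.6 0.8
   vertex 3.0 2.2 2.8
  endloop
 endfacet
 facet normal 0.942 -0.131 -0.310
  outer loop
   vertex 2.2 2.6 0.2
   vertex 3.0 2.2 2.8
   vertex 1.8 0.2 0.0
  endloop
 endfacet
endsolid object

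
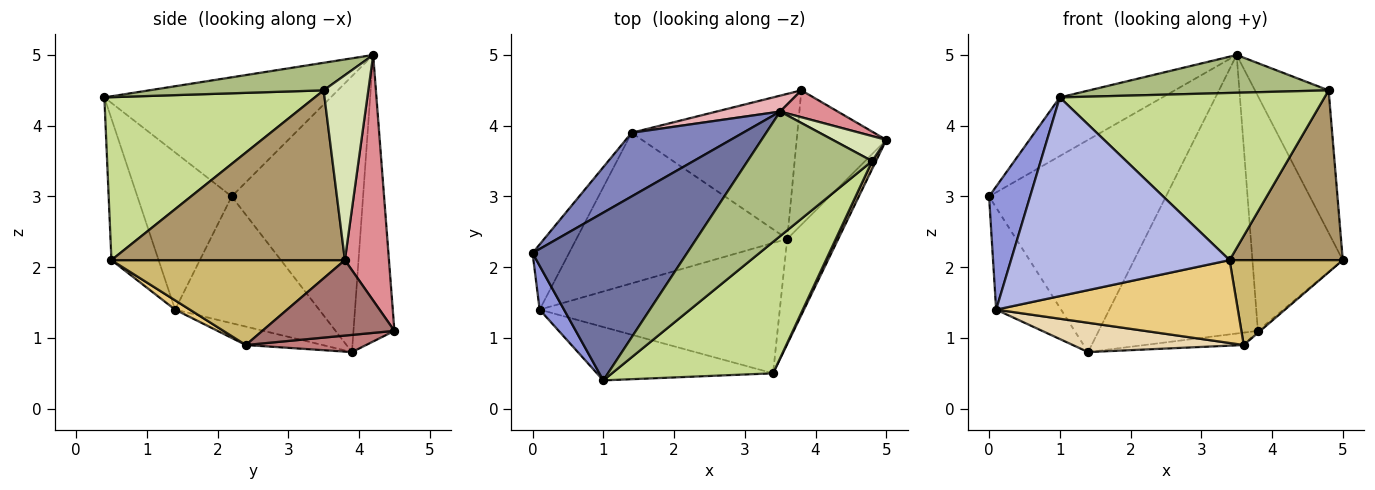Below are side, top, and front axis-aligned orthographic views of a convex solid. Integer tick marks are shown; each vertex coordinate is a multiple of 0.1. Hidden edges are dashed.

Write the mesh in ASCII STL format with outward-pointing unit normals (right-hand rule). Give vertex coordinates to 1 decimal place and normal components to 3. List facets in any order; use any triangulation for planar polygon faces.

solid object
 facet normal -0.589 0.267 0.763
  outer loop
   vertex 3.5 4.2 5.0
   vertex 0.0 2.2 3.0
   vertex 1.0 0.4 4.4
  endloop
 endfacet
 facet normal -0.580 0.780 0.234
  outer loop
   vertex 1.4 3.9 0.8
   vertex 0.0 2.2 3.0
   vertex 3.5 4.2 5.0
  endloop
 endfacet
 facet normal -0.908 -0.395 0.141
  outer loop
   vertex 0.1 1.4 1.4
   vertex 1.0 0.4 4.4
   vertex 0.0 2.2 3.0
  endloop
 endfacet
 facet normal -0.204 -0.945 -0.254
  outer loop
   vertex 0.1 1.4 1.4
   vertex 3.4 0.5 2.1
   vertex 1.0 0.4 4.4
  endloop
 endfacet
 facet normal -0.882 0.398 -0.254
  outer loop
   vertex 0.1 1.4 1.4
   vertex 0.0 2.2 3.0
   vertex 1.4 3.9 0.8
  endloop
 endfacet
 facet normal 0.207 -0.284 0.936
  outer loop
   vertex 4.8 3.5 4.5
   vertex 3.5 4.2 5.0
   vertex 1.0 0.4 4.4
  endloop
 endfacet
 facet normal 0.530 -0.667 0.524
  outer loop
   vertex 4.8 3.5 4.5
   vertex 1.0 0.4 4.4
   vertex 3.4 0.5 2.1
  endloop
 endfacet
 facet normal 0.512 0.846 0.148
  outer loop
   vertex 4.8 3.5 4.5
   vertex 5.0 3.8 2.1
   vertex 3.5 4.2 5.0
  endloop
 endfacet
 facet normal 0.900 -0.436 0.020
  outer loop
   vertex 4.8 3.5 4.5
   vertex 3.4 0.5 2.1
   vertex 5.0 3.8 2.1
  endloop
 endfacet
 facet normal 0.791 -0.384 -0.476
  outer loop
   vertex 3.6 2.4 0.9
   vertex 5.0 3.8 2.1
   vertex 3.4 0.5 2.1
  endloop
 endfacet
 facet normal 0.033 -0.536 -0.843
  outer loop
   vertex 3.6 2.4 0.9
   vertex 3.4 0.5 2.1
   vertex 0.1 1.4 1.4
  endloop
 endfacet
 facet normal -0.085 -0.190 -0.978
  outer loop
   vertex 3.6 2.4 0.9
   vertex 0.1 1.4 1.4
   vertex 1.4 3.9 0.8
  endloop
 endfacet
 facet normal 0.644 0.012 -0.765
  outer loop
   vertex 3.8 4.5 1.1
   vertex 5.0 3.8 2.1
   vertex 3.6 2.4 0.9
  endloop
 endfacet
 facet normal 0.103 0.085 -0.991
  outer loop
   vertex 3.8 4.5 1.1
   vertex 3.6 2.4 0.9
   vertex 1.4 3.9 0.8
  endloop
 endfacet
 facet normal 0.436 0.894 0.102
  outer loop
   vertex 3.8 4.5 1.1
   vertex 3.5 4.2 5.0
   vertex 5.0 3.8 2.1
  endloop
 endfacet
 facet normal -0.249 0.967 0.055
  outer loop
   vertex 3.8 4.5 1.1
   vertex 1.4 3.9 0.8
   vertex 3.5 4.2 5.0
  endloop
 endfacet
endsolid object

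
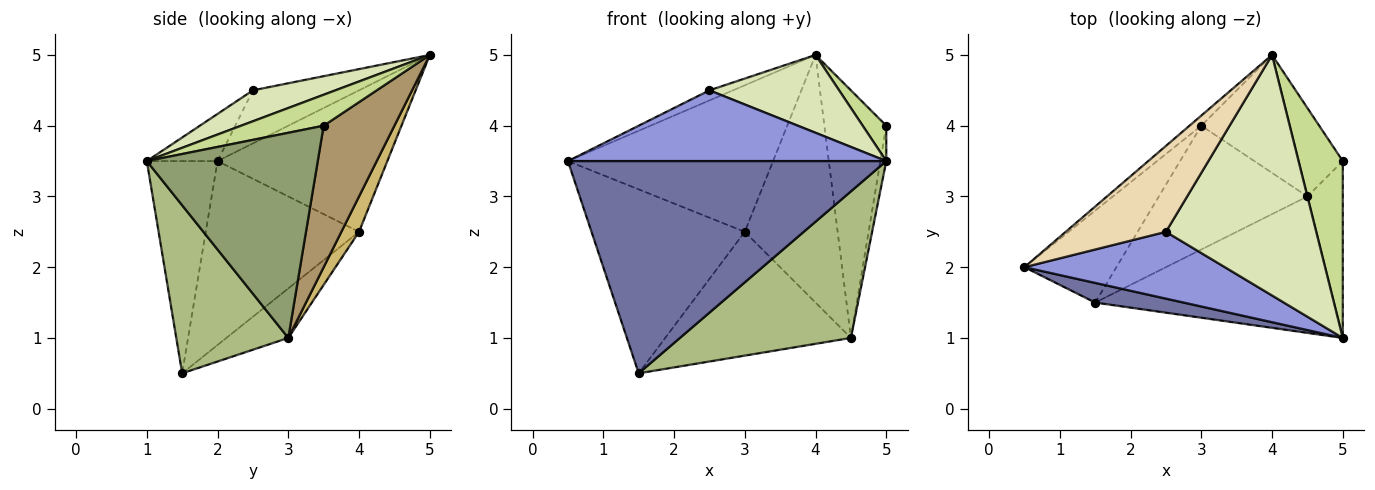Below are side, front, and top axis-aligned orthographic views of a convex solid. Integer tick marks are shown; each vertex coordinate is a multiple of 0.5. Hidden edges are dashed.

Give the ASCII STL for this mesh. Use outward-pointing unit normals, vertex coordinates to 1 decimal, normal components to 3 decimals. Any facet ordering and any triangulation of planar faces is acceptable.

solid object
 facet normal -0.216 -0.972 0.090
  outer loop
   vertex 1.5 1.5 0.5
   vertex 5.0 1.0 3.5
   vertex 0.5 2.0 3.5
  endloop
 endfacet
 facet normal -0.667 0.667 -0.333
  outer loop
   vertex 3.0 4.0 2.5
   vertex 1.5 1.5 0.5
   vertex 0.5 2.0 3.5
  endloop
 endfacet
 facet normal -0.159 -0.718 0.678
  outer loop
   vertex 2.5 2.5 4.5
   vertex 0.5 2.0 3.5
   vertex 5.0 1.0 3.5
  endloop
 endfacet
 facet normal -0.229 0.688 -0.688
  outer loop
   vertex 4.5 3.0 1.0
   vertex 1.5 1.5 0.5
   vertex 3.0 4.0 2.5
  endloop
 endfacet
 facet normal 0.985 0.034 -0.170
  outer loop
   vertex 4.5 3.0 1.0
   vertex 5.0 3.5 4.0
   vertex 5.0 1.0 3.5
  endloop
 endfacet
 facet normal 0.432 -0.660 -0.614
  outer loop
   vertex 4.5 3.0 1.0
   vertex 5.0 1.0 3.5
   vertex 1.5 1.5 0.5
  endloop
 endfacet
 facet normal 0.566 -0.162 0.808
  outer loop
   vertex 4.0 5.0 5.0
   vertex 5.0 1.0 3.5
   vertex 5.0 3.5 4.0
  endloop
 endfacet
 facet normal 0.192 -0.302 0.934
  outer loop
   vertex 4.0 5.0 5.0
   vertex 2.5 2.5 4.5
   vertex 5.0 1.0 3.5
  endloop
 endfacet
 facet normal 0.733 0.641 -0.229
  outer loop
   vertex 4.0 5.0 5.0
   vertex 5.0 3.5 4.0
   vertex 4.5 3.0 1.0
  endloop
 endfacet
 facet normal 0.169 0.890 -0.424
  outer loop
   vertex 4.0 5.0 5.0
   vertex 4.5 3.0 1.0
   vertex 3.0 4.0 2.5
  endloop
 endfacet
 facet normal -0.637 0.769 -0.053
  outer loop
   vertex 4.0 5.0 5.0
   vertex 3.0 4.0 2.5
   vertex 0.5 2.0 3.5
  endloop
 endfacet
 facet normal -0.465 0.103 0.879
  outer loop
   vertex 4.0 5.0 5.0
   vertex 0.5 2.0 3.5
   vertex 2.5 2.5 4.5
  endloop
 endfacet
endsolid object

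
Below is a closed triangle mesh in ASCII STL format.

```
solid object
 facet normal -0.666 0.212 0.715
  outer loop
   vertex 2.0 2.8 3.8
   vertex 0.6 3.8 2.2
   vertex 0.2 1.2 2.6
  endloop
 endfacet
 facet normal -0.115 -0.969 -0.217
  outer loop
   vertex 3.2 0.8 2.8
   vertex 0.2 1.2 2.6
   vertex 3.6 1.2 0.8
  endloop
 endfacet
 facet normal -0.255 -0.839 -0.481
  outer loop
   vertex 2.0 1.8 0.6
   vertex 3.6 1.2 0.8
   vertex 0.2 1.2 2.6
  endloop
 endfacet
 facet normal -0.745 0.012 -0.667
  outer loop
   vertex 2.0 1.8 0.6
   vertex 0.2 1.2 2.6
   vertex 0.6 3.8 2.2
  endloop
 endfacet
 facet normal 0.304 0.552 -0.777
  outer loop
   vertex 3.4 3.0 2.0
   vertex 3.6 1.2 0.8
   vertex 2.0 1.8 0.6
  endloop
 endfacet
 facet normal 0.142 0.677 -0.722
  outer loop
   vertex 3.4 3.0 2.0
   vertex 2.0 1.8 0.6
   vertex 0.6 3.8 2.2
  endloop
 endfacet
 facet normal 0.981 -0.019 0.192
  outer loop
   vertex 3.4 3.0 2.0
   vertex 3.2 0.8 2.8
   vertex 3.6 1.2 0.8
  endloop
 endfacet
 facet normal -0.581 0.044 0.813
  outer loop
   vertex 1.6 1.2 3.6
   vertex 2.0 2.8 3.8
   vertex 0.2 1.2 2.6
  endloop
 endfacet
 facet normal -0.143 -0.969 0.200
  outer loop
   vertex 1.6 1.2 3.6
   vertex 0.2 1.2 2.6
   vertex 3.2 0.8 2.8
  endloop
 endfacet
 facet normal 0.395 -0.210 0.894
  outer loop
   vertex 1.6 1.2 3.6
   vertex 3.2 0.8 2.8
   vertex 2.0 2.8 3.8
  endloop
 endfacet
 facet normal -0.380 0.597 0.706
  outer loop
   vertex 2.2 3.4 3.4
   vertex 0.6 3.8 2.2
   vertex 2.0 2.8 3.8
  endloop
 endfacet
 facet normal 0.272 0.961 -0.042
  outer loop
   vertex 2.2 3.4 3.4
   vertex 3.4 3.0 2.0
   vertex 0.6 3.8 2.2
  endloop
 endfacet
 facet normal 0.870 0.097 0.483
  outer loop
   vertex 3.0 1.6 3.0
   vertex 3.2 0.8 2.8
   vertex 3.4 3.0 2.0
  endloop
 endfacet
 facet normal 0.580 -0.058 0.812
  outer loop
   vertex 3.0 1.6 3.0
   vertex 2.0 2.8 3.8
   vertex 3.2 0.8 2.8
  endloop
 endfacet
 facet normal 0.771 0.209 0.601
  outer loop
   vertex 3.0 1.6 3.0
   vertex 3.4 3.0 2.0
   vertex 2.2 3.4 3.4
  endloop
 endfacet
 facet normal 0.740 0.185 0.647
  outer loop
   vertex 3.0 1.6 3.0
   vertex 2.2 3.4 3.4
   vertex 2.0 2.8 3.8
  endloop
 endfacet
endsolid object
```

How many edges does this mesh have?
24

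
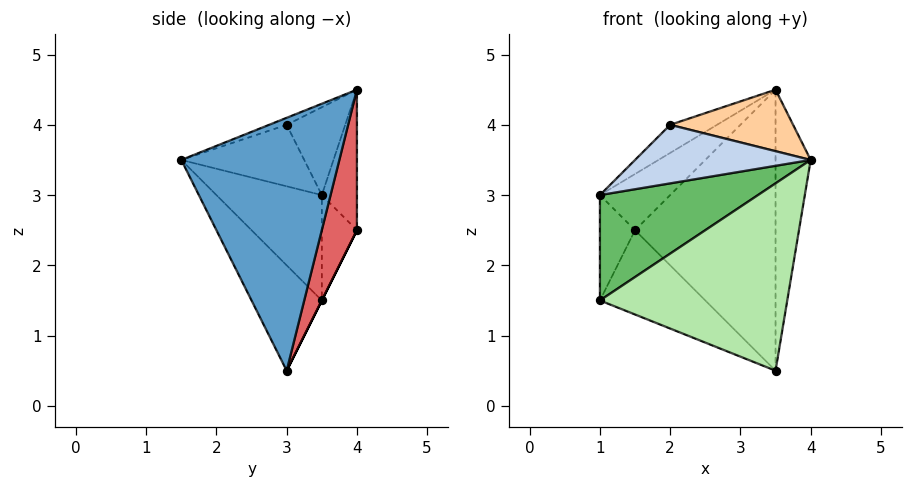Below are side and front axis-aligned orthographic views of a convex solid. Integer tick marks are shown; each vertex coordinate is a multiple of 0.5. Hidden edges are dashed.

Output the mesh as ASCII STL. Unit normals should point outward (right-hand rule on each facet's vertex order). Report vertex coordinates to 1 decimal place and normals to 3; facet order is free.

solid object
 facet normal 0.975 0.217 -0.054
  outer loop
   vertex 3.5 3.0 0.5
   vertex 3.5 4.0 4.5
   vertex 4.0 1.5 3.5
  endloop
 endfacet
 facet normal -0.566 -0.808 0.162
  outer loop
   vertex 2.0 3.0 4.0
   vertex 1.0 3.5 3.0
   vertex 4.0 1.5 3.5
  endloop
 endfacet
 facet normal -0.527 0.422 0.738
  outer loop
   vertex 2.0 3.0 4.0
   vertex 3.5 4.0 4.5
   vertex 1.0 3.5 3.0
  endloop
 endfacet
 facet normal -0.054 -0.380 0.923
  outer loop
   vertex 2.0 3.0 4.0
   vertex 4.0 1.5 3.5
   vertex 3.5 4.0 4.5
  endloop
 endfacet
 facet normal -0.555 -0.832 0.000
  outer loop
   vertex 1.0 3.5 1.5
   vertex 4.0 1.5 3.5
   vertex 1.0 3.5 3.0
  endloop
 endfacet
 facet normal -0.325 -0.866 -0.379
  outer loop
   vertex 1.0 3.5 1.5
   vertex 3.5 3.0 0.5
   vertex 4.0 1.5 3.5
  endloop
 endfacet
 facet normal 0.236 0.943 -0.236
  outer loop
   vertex 1.5 4.0 2.5
   vertex 3.5 4.0 4.5
   vertex 3.5 3.0 0.5
  endloop
 endfacet
 facet normal 0.000 0.894 -0.447
  outer loop
   vertex 1.5 4.0 2.5
   vertex 3.5 3.0 0.5
   vertex 1.0 3.5 1.5
  endloop
 endfacet
 facet normal -0.408 0.816 0.408
  outer loop
   vertex 1.5 4.0 2.5
   vertex 1.0 3.5 3.0
   vertex 3.5 4.0 4.5
  endloop
 endfacet
 facet normal -0.707 0.707 0.000
  outer loop
   vertex 1.5 4.0 2.5
   vertex 1.0 3.5 1.5
   vertex 1.0 3.5 3.0
  endloop
 endfacet
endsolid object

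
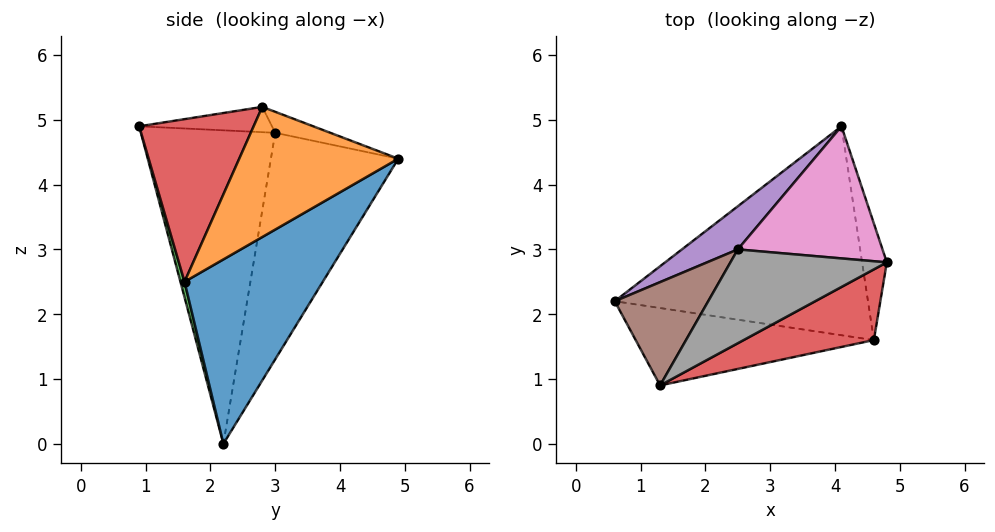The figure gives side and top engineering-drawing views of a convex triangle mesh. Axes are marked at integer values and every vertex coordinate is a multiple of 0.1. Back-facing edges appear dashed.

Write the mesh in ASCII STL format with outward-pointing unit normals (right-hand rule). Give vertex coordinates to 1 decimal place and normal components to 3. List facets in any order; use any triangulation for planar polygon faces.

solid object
 facet normal 0.515 0.485 -0.707
  outer loop
   vertex 4.6 1.6 2.5
   vertex 0.6 2.2 0.0
   vertex 4.1 4.9 4.4
  endloop
 endfacet
 facet normal 0.952 0.248 -0.181
  outer loop
   vertex 4.6 1.6 2.5
   vertex 4.1 4.9 4.4
   vertex 4.8 2.8 5.2
  endloop
 endfacet
 facet normal 0.017 -0.966 -0.259
  outer loop
   vertex 4.6 1.6 2.5
   vertex 1.3 0.9 4.9
   vertex 0.6 2.2 0.0
  endloop
 endfacet
 facet normal 0.426 -0.838 0.341
  outer loop
   vertex 4.6 1.6 2.5
   vertex 4.8 2.8 5.2
   vertex 1.3 0.9 4.9
  endloop
 endfacet
 facet normal -0.733 0.656 0.181
  outer loop
   vertex 2.5 3.0 4.8
   vertex 4.1 4.9 4.4
   vertex 0.6 2.2 0.0
  endloop
 endfacet
 facet normal -0.836 0.489 0.249
  outer loop
   vertex 2.5 3.0 4.8
   vertex 0.6 2.2 0.0
   vertex 1.3 0.9 4.9
  endloop
 endfacet
 facet normal -0.136 0.313 0.940
  outer loop
   vertex 2.5 3.0 4.8
   vertex 4.8 2.8 5.2
   vertex 4.1 4.9 4.4
  endloop
 endfacet
 facet normal -0.158 0.137 0.978
  outer loop
   vertex 2.5 3.0 4.8
   vertex 1.3 0.9 4.9
   vertex 4.8 2.8 5.2
  endloop
 endfacet
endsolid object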